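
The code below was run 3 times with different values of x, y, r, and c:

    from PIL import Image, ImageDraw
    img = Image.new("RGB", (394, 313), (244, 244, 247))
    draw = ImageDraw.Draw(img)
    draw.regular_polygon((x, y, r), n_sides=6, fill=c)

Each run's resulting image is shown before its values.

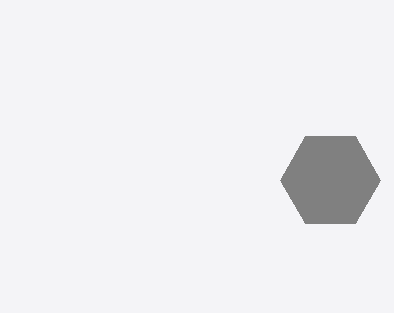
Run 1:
x = 330, y = 180, r = 50, c = 'gray'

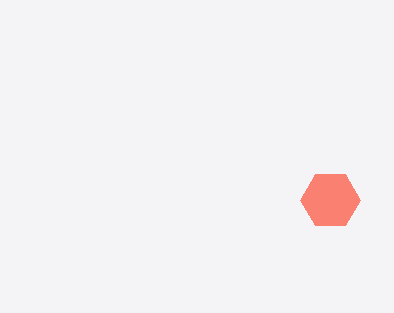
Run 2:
x = 330, y = 200, r = 30, c = 'salmon'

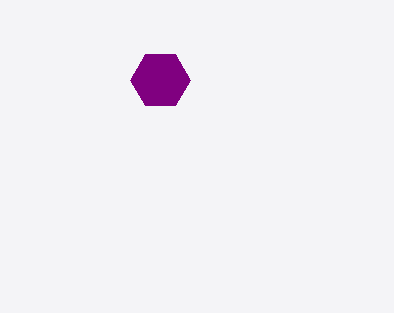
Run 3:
x = 160; y = 80; r = 30; c = 'purple'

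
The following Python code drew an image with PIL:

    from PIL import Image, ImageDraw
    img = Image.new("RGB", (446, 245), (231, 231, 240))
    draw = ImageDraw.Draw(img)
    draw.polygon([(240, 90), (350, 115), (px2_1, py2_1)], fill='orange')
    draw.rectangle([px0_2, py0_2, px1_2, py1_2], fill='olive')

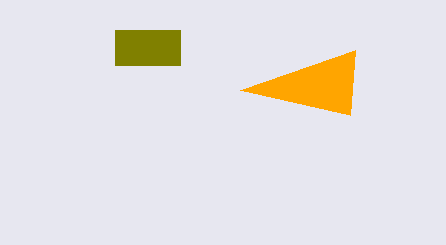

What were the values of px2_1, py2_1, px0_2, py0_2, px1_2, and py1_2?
px2_1 = 355, py2_1 = 50, px0_2 = 115, py0_2 = 30, px1_2 = 180, py1_2 = 65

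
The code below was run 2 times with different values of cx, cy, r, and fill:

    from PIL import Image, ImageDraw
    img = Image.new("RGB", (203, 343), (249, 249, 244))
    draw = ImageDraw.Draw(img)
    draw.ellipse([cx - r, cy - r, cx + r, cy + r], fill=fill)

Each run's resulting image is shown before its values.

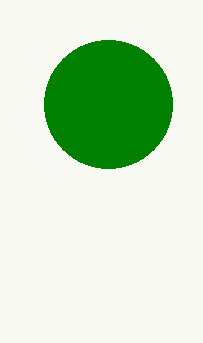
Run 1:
cx = 108, cy = 104, r = 64, fill = 'green'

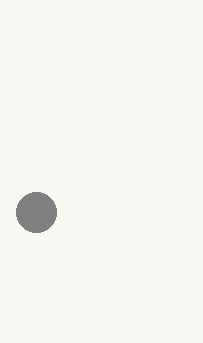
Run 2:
cx = 36, cy = 212, r = 20, fill = 'gray'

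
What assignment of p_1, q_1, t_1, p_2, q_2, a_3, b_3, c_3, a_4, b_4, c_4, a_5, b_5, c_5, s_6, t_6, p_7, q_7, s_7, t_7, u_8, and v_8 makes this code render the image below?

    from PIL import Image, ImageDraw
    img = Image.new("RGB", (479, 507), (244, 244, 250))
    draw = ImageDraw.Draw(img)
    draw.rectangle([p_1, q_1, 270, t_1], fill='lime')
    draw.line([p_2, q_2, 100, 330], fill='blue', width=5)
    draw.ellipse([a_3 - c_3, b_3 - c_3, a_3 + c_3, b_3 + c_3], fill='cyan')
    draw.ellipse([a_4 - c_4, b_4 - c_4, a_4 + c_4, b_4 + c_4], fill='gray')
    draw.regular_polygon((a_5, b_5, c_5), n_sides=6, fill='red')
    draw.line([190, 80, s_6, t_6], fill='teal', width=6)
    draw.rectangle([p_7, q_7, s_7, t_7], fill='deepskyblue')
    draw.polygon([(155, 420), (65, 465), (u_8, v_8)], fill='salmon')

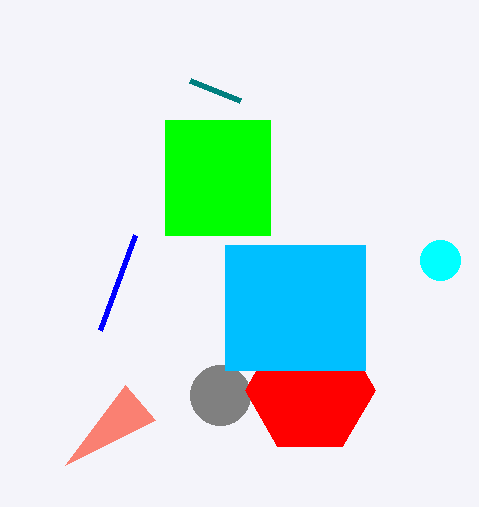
p_1 = 165, q_1 = 120, t_1 = 235, p_2 = 135, q_2 = 235, a_3 = 440, b_3 = 260, c_3 = 20, a_4 = 220, b_4 = 395, c_4 = 30, a_5 = 310, b_5 = 390, c_5 = 65, s_6 = 240, t_6 = 100, p_7 = 225, q_7 = 245, s_7 = 365, t_7 = 370, u_8 = 125, v_8 = 385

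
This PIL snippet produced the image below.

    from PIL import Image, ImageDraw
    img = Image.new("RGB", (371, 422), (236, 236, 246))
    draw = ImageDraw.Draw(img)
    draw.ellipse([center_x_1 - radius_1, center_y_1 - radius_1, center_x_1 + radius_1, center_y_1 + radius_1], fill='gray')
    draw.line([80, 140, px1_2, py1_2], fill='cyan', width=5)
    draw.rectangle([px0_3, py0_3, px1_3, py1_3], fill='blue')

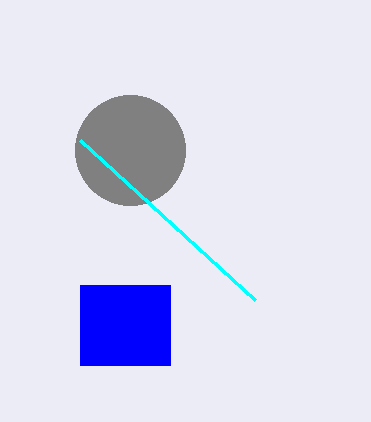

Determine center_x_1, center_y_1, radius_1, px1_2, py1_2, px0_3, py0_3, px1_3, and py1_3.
center_x_1 = 130; center_y_1 = 150; radius_1 = 55; px1_2 = 255; py1_2 = 300; px0_3 = 80; py0_3 = 285; px1_3 = 170; py1_3 = 365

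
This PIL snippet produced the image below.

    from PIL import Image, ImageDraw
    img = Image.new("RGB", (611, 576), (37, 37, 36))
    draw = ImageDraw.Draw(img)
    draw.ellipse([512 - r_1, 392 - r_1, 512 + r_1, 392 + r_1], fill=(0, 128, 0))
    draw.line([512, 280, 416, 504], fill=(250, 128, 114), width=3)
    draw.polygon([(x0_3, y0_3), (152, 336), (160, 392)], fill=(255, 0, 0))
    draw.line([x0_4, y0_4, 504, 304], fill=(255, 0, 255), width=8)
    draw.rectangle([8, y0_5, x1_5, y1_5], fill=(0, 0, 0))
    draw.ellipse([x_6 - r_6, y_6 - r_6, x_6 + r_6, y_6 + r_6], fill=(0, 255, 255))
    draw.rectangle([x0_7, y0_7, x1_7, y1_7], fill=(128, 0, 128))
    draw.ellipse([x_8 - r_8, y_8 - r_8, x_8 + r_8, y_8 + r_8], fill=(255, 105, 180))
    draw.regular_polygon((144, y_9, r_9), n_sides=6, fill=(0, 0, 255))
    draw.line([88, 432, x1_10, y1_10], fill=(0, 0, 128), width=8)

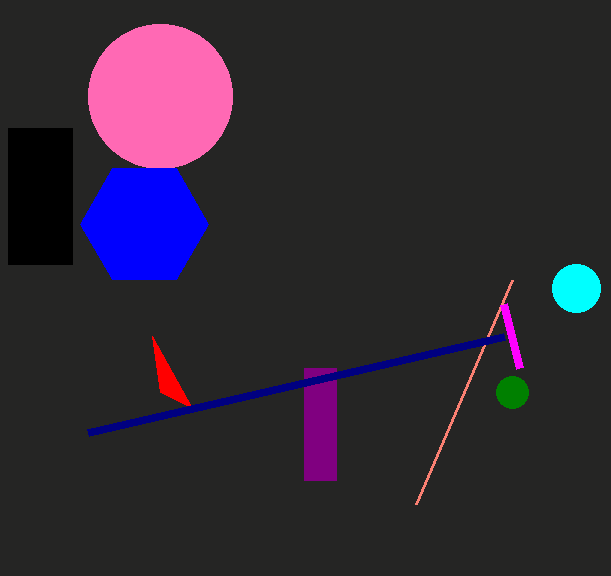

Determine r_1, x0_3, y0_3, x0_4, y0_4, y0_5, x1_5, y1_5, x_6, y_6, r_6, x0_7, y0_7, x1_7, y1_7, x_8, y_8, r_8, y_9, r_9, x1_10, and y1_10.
r_1 = 16; x0_3 = 192; y0_3 = 408; x0_4 = 520; y0_4 = 368; y0_5 = 128; x1_5 = 72; y1_5 = 264; x_6 = 576; y_6 = 288; r_6 = 24; x0_7 = 304; y0_7 = 368; x1_7 = 336; y1_7 = 480; x_8 = 160; y_8 = 96; r_8 = 72; y_9 = 224; r_9 = 64; x1_10 = 504; y1_10 = 336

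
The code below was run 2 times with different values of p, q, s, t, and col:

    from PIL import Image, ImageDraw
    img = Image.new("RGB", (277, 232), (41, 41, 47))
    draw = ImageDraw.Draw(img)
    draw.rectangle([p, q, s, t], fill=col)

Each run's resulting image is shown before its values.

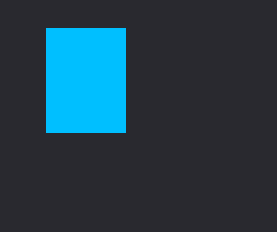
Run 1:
p = 46
q = 28
s = 125
t = 132
col = 'deepskyblue'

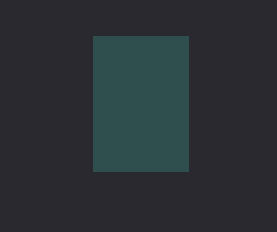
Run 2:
p = 93; q = 36; s = 188; t = 171; col = 'darkslategray'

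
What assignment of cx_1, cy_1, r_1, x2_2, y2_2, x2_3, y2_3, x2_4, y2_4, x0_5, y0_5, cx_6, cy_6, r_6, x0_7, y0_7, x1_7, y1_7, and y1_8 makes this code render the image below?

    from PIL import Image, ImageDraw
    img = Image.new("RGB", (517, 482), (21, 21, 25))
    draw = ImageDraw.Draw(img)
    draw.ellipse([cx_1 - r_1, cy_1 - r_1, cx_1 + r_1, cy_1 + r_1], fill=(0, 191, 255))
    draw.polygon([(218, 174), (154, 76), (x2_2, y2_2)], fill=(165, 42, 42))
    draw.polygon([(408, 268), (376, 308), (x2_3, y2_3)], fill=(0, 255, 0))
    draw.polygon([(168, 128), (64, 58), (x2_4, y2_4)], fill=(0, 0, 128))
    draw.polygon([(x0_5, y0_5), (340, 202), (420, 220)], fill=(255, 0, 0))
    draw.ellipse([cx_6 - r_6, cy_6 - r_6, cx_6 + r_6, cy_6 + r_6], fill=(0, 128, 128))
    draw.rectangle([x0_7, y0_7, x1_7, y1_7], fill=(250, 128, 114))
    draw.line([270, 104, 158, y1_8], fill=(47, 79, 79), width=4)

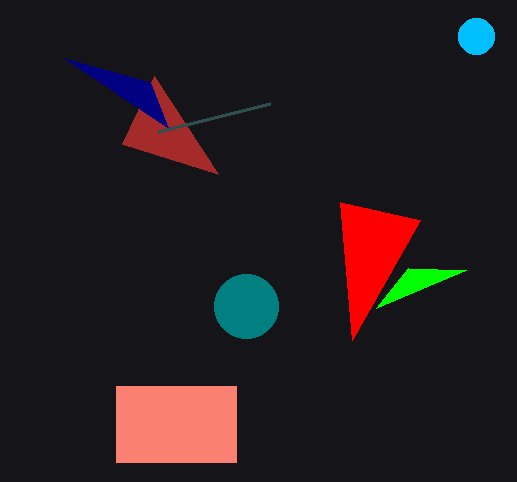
cx_1 = 476; cy_1 = 36; r_1 = 18; x2_2 = 122; y2_2 = 144; x2_3 = 466; y2_3 = 270; x2_4 = 150; y2_4 = 82; x0_5 = 352; y0_5 = 340; cx_6 = 246; cy_6 = 306; r_6 = 32; x0_7 = 116; y0_7 = 386; x1_7 = 236; y1_7 = 462; y1_8 = 132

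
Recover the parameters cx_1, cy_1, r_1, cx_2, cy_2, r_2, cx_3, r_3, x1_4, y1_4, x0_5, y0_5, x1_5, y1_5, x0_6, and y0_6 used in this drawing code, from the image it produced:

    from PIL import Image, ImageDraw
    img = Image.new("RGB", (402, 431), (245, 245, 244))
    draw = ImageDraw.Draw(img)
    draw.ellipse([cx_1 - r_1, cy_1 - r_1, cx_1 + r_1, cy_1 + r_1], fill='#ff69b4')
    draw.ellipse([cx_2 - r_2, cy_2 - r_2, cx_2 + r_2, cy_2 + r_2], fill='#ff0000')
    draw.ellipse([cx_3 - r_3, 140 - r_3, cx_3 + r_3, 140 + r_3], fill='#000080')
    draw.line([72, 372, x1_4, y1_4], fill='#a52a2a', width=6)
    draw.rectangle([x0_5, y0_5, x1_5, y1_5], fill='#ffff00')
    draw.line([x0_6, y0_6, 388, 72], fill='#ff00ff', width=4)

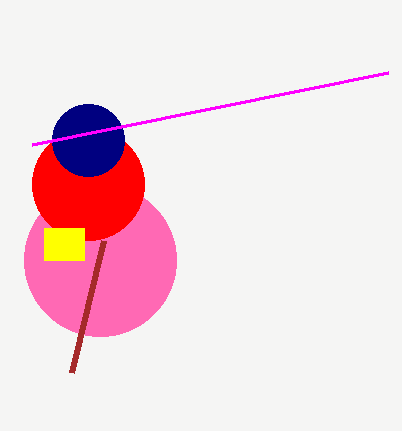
cx_1 = 100
cy_1 = 260
r_1 = 76
cx_2 = 88
cy_2 = 184
r_2 = 56
cx_3 = 88
r_3 = 36
x1_4 = 104
y1_4 = 240
x0_5 = 44
y0_5 = 228
x1_5 = 84
y1_5 = 260
x0_6 = 32
y0_6 = 144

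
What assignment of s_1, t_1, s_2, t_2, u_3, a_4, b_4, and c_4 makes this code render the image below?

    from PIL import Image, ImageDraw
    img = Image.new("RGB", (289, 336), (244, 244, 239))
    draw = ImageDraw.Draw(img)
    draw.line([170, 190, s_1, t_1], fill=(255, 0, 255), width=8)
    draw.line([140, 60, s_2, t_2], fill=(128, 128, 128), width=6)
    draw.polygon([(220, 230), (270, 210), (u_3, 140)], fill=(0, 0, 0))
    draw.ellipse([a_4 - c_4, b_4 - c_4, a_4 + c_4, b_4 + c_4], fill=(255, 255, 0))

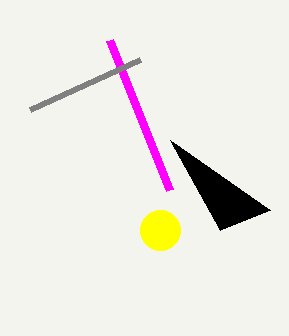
s_1 = 110; t_1 = 40; s_2 = 30; t_2 = 110; u_3 = 170; a_4 = 160; b_4 = 230; c_4 = 20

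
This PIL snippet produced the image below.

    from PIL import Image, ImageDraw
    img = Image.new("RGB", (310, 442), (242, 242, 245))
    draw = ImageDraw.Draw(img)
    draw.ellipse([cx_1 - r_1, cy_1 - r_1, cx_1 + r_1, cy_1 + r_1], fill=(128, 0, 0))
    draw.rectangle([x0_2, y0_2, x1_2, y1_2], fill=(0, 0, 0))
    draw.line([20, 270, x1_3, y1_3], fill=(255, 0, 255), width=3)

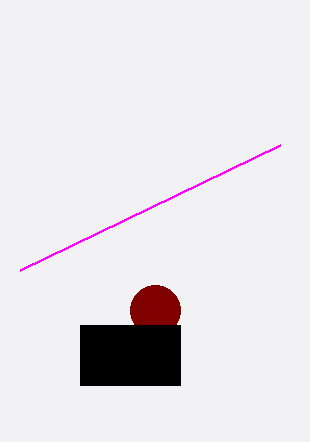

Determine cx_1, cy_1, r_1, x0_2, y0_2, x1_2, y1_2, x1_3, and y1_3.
cx_1 = 155, cy_1 = 310, r_1 = 25, x0_2 = 80, y0_2 = 325, x1_2 = 180, y1_2 = 385, x1_3 = 280, y1_3 = 145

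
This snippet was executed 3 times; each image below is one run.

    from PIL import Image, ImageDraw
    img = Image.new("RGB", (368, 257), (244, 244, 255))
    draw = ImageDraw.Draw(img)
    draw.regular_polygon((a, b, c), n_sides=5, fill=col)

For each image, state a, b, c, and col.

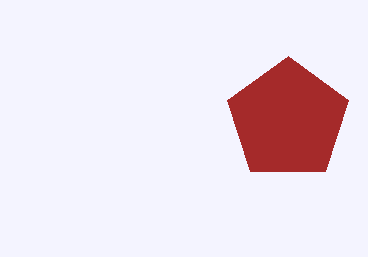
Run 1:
a = 288, b = 120, c = 64, col = 'brown'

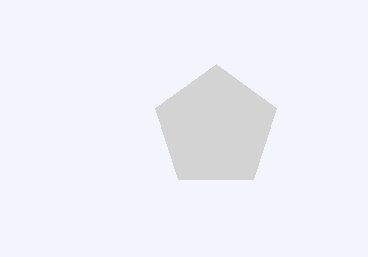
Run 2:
a = 216; b = 128; c = 64; col = 'lightgray'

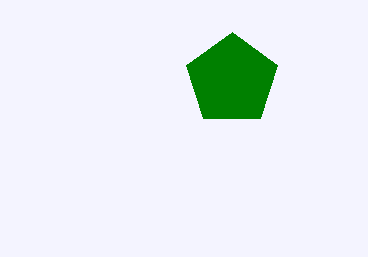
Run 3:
a = 232; b = 80; c = 48; col = 'green'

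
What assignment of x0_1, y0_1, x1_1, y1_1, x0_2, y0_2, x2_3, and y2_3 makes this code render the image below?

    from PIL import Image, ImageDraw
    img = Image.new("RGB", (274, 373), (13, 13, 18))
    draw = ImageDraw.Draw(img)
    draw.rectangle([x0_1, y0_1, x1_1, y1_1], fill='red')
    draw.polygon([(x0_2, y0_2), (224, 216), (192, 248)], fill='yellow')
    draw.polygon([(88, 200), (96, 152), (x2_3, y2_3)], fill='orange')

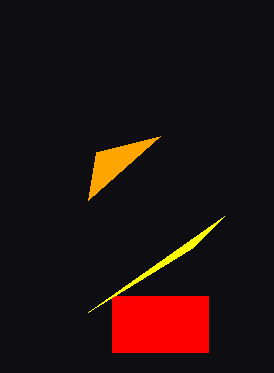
x0_1 = 112; y0_1 = 296; x1_1 = 208; y1_1 = 352; x0_2 = 88; y0_2 = 312; x2_3 = 160; y2_3 = 136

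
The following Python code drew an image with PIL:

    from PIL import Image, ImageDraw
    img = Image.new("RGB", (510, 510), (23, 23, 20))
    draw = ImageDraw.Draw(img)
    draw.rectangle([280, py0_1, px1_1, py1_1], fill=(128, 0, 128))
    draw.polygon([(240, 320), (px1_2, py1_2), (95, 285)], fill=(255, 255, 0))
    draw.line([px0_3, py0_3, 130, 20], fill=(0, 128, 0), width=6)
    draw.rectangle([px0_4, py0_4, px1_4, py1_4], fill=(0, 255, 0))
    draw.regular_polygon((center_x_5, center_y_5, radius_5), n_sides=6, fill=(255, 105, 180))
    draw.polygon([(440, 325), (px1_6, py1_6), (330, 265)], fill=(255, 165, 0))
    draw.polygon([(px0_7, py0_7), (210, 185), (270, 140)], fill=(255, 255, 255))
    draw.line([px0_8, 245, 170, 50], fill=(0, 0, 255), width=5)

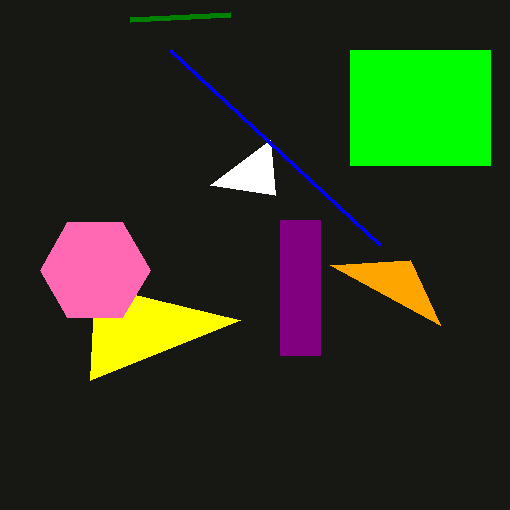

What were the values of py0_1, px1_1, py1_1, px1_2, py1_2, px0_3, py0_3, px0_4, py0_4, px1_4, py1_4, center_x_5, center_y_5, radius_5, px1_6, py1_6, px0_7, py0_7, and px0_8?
py0_1 = 220, px1_1 = 320, py1_1 = 355, px1_2 = 90, py1_2 = 380, px0_3 = 230, py0_3 = 15, px0_4 = 350, py0_4 = 50, px1_4 = 490, py1_4 = 165, center_x_5 = 95, center_y_5 = 270, radius_5 = 55, px1_6 = 410, py1_6 = 260, px0_7 = 275, py0_7 = 195, px0_8 = 380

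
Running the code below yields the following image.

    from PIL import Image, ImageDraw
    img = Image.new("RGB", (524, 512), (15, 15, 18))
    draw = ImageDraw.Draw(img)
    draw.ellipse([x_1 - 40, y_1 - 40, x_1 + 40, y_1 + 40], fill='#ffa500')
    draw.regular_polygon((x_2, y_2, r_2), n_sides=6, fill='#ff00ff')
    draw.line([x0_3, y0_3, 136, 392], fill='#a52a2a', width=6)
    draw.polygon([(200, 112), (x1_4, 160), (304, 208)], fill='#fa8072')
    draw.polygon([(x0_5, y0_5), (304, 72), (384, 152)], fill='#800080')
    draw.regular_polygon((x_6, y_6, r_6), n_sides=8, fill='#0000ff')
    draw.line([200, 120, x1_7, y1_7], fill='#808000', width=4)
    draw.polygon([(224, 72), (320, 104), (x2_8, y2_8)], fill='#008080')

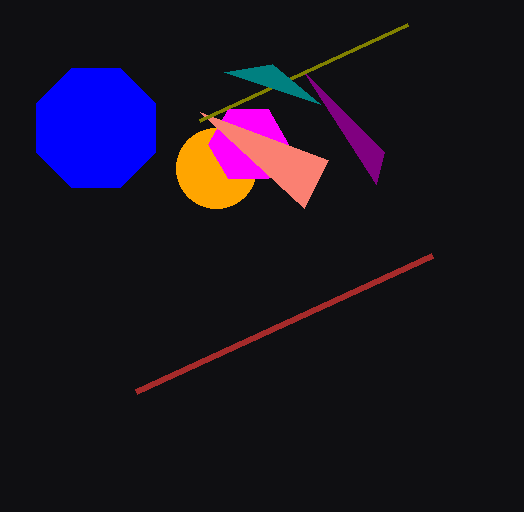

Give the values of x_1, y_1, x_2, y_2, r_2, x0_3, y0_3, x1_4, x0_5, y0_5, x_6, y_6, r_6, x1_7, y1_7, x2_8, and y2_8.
x_1 = 216, y_1 = 168, x_2 = 248, y_2 = 144, r_2 = 40, x0_3 = 432, y0_3 = 256, x1_4 = 328, x0_5 = 376, y0_5 = 184, x_6 = 96, y_6 = 128, r_6 = 64, x1_7 = 408, y1_7 = 24, x2_8 = 272, y2_8 = 64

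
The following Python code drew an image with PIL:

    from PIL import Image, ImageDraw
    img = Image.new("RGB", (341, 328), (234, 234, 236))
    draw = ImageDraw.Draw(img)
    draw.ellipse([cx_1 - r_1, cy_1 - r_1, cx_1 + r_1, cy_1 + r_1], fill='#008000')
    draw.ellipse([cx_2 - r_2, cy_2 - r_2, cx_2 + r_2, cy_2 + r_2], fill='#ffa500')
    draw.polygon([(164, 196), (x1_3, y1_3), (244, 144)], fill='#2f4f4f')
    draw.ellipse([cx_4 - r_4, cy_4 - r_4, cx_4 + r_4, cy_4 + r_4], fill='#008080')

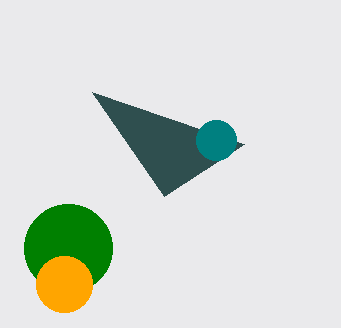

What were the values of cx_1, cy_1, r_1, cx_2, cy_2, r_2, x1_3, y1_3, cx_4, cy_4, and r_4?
cx_1 = 68; cy_1 = 248; r_1 = 44; cx_2 = 64; cy_2 = 284; r_2 = 28; x1_3 = 92; y1_3 = 92; cx_4 = 216; cy_4 = 140; r_4 = 20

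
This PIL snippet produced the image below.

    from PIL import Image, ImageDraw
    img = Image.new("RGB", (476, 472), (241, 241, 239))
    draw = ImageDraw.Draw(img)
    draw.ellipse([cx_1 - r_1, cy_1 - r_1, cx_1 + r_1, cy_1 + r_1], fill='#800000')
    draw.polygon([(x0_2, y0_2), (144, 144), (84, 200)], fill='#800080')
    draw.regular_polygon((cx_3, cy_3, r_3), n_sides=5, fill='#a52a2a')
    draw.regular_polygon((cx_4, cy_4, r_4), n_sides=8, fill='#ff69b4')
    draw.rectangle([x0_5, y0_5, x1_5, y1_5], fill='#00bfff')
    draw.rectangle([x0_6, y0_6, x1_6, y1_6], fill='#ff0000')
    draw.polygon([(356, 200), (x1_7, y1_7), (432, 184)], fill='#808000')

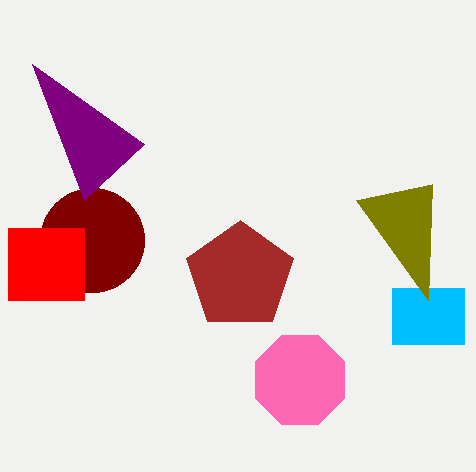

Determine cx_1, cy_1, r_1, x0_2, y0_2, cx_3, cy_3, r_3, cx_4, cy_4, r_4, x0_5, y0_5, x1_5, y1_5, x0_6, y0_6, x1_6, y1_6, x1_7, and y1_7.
cx_1 = 92, cy_1 = 240, r_1 = 52, x0_2 = 32, y0_2 = 64, cx_3 = 240, cy_3 = 276, r_3 = 56, cx_4 = 300, cy_4 = 380, r_4 = 48, x0_5 = 392, y0_5 = 288, x1_5 = 464, y1_5 = 344, x0_6 = 8, y0_6 = 228, x1_6 = 84, y1_6 = 300, x1_7 = 428, y1_7 = 300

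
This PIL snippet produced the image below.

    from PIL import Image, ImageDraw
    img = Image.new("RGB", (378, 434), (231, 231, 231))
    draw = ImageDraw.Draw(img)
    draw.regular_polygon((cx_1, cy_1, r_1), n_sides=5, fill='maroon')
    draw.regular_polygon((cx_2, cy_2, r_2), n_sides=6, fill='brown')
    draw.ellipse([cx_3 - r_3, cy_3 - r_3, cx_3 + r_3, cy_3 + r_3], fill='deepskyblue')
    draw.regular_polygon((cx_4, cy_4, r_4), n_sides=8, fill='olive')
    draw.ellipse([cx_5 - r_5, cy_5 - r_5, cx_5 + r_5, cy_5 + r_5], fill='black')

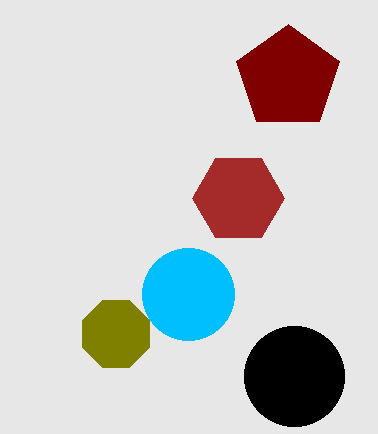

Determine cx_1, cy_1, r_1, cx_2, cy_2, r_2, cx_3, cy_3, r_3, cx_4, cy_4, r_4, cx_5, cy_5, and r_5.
cx_1 = 288; cy_1 = 78; r_1 = 54; cx_2 = 238; cy_2 = 198; r_2 = 46; cx_3 = 188; cy_3 = 294; r_3 = 46; cx_4 = 116; cy_4 = 334; r_4 = 36; cx_5 = 294; cy_5 = 376; r_5 = 50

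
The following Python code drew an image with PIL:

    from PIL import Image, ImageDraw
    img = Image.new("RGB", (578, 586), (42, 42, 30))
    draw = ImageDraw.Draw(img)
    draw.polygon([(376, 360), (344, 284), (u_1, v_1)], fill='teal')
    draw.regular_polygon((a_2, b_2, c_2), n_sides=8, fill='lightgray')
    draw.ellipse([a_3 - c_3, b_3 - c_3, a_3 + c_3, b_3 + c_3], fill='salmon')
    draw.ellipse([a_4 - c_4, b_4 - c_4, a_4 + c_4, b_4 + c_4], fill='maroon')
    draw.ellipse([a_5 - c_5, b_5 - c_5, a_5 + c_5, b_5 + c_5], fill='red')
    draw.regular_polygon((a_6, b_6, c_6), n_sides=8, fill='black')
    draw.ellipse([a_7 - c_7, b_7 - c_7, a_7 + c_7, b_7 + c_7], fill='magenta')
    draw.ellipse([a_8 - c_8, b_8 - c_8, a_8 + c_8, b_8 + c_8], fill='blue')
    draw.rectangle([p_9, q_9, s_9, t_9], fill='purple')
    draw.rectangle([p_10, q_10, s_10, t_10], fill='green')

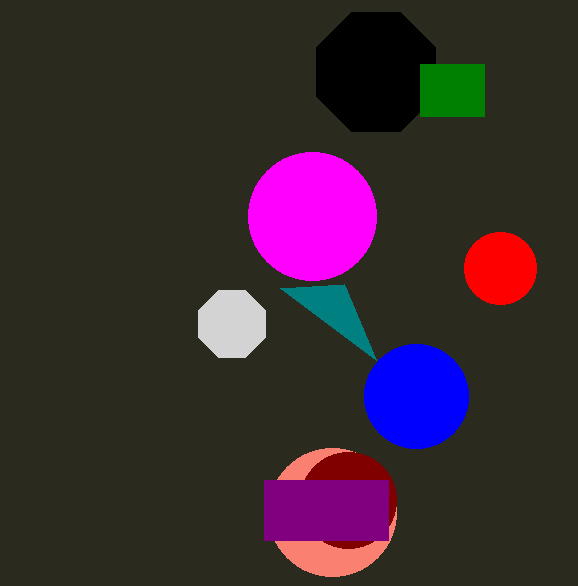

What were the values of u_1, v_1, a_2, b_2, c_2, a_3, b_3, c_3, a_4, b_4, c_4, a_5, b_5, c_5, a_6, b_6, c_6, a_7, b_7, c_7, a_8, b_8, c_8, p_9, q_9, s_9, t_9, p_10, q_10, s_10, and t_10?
u_1 = 280; v_1 = 288; a_2 = 232; b_2 = 324; c_2 = 36; a_3 = 332; b_3 = 512; c_3 = 64; a_4 = 348; b_4 = 500; c_4 = 48; a_5 = 500; b_5 = 268; c_5 = 36; a_6 = 376; b_6 = 72; c_6 = 64; a_7 = 312; b_7 = 216; c_7 = 64; a_8 = 416; b_8 = 396; c_8 = 52; p_9 = 264; q_9 = 480; s_9 = 388; t_9 = 540; p_10 = 420; q_10 = 64; s_10 = 484; t_10 = 116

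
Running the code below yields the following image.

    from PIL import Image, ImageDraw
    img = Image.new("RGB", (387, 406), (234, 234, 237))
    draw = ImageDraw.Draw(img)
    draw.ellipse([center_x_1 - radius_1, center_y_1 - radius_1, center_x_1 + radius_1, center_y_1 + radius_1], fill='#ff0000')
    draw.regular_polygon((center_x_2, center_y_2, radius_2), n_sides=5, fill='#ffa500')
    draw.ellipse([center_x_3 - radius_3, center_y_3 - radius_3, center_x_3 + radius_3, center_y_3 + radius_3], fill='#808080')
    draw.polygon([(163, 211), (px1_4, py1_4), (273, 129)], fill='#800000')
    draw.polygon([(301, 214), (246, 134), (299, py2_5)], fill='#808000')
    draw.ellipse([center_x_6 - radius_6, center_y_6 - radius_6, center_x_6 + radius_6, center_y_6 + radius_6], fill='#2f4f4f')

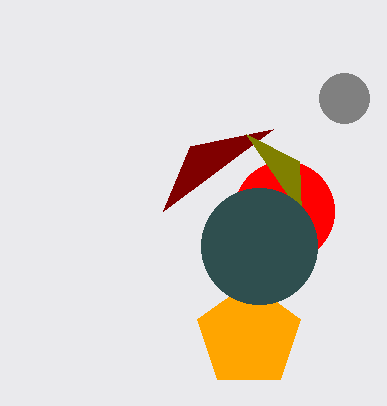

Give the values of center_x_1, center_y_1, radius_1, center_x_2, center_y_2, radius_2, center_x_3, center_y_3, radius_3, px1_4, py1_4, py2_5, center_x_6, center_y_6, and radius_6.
center_x_1 = 284
center_y_1 = 211
radius_1 = 50
center_x_2 = 249
center_y_2 = 336
radius_2 = 54
center_x_3 = 344
center_y_3 = 98
radius_3 = 25
px1_4 = 190
py1_4 = 146
py2_5 = 161
center_x_6 = 259
center_y_6 = 246
radius_6 = 58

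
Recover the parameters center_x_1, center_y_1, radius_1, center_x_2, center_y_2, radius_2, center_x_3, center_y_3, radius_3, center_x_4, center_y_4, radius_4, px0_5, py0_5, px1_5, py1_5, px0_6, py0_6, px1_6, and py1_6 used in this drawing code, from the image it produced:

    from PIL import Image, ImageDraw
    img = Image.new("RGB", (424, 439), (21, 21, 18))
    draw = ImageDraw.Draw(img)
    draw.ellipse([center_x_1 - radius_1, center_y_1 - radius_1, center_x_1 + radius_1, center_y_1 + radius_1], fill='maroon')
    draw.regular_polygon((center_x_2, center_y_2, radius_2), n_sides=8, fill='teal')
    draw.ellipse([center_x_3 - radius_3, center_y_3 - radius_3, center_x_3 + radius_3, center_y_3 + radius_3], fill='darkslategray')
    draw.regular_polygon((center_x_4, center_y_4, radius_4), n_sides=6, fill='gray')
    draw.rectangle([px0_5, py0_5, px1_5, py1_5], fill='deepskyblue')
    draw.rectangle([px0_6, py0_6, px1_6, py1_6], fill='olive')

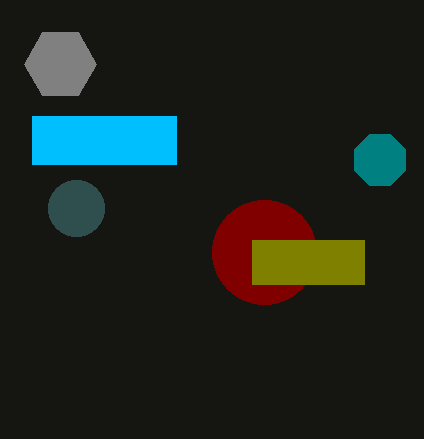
center_x_1 = 264, center_y_1 = 252, radius_1 = 52, center_x_2 = 380, center_y_2 = 160, radius_2 = 28, center_x_3 = 76, center_y_3 = 208, radius_3 = 28, center_x_4 = 60, center_y_4 = 64, radius_4 = 36, px0_5 = 32, py0_5 = 116, px1_5 = 176, py1_5 = 164, px0_6 = 252, py0_6 = 240, px1_6 = 364, py1_6 = 284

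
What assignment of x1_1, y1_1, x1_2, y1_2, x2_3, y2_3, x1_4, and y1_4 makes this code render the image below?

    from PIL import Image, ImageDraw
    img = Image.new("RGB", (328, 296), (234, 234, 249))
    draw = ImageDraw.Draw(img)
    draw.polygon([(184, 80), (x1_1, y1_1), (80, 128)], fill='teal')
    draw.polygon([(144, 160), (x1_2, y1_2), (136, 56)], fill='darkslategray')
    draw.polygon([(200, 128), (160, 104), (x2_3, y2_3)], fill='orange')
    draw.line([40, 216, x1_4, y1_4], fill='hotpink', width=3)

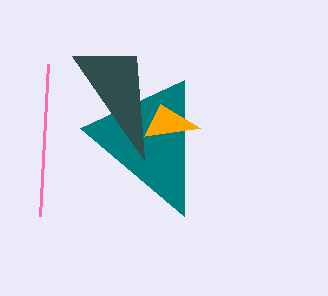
x1_1 = 184, y1_1 = 216, x1_2 = 72, y1_2 = 56, x2_3 = 144, y2_3 = 136, x1_4 = 48, y1_4 = 64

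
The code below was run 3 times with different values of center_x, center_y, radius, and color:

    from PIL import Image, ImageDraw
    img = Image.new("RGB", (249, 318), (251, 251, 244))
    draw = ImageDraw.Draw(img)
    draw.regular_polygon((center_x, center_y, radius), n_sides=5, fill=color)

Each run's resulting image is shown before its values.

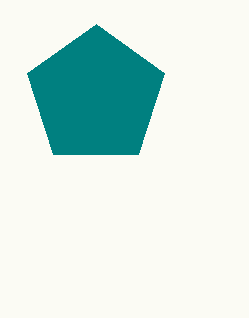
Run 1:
center_x = 96
center_y = 96
radius = 72
color = 'teal'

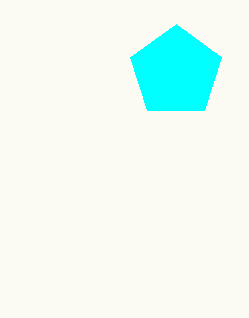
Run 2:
center_x = 176, center_y = 72, radius = 48, color = 'cyan'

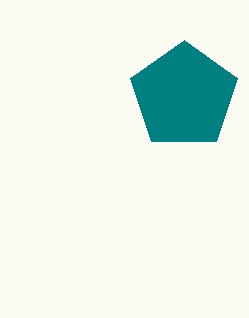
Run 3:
center_x = 184, center_y = 96, radius = 56, color = 'teal'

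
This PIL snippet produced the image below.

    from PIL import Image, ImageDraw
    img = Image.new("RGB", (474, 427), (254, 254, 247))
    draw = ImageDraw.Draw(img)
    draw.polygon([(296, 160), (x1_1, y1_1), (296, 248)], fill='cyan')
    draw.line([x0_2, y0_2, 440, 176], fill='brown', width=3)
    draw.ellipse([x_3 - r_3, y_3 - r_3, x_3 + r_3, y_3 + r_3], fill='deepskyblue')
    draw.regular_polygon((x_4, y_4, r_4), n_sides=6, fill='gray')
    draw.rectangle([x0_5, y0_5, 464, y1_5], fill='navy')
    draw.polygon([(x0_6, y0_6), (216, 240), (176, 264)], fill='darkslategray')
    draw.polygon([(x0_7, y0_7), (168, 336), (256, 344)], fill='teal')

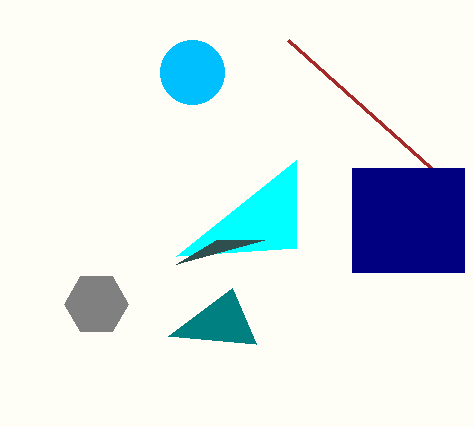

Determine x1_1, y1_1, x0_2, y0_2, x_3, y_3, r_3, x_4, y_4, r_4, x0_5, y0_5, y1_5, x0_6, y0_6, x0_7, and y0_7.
x1_1 = 176, y1_1 = 256, x0_2 = 288, y0_2 = 40, x_3 = 192, y_3 = 72, r_3 = 32, x_4 = 96, y_4 = 304, r_4 = 32, x0_5 = 352, y0_5 = 168, y1_5 = 272, x0_6 = 264, y0_6 = 240, x0_7 = 232, y0_7 = 288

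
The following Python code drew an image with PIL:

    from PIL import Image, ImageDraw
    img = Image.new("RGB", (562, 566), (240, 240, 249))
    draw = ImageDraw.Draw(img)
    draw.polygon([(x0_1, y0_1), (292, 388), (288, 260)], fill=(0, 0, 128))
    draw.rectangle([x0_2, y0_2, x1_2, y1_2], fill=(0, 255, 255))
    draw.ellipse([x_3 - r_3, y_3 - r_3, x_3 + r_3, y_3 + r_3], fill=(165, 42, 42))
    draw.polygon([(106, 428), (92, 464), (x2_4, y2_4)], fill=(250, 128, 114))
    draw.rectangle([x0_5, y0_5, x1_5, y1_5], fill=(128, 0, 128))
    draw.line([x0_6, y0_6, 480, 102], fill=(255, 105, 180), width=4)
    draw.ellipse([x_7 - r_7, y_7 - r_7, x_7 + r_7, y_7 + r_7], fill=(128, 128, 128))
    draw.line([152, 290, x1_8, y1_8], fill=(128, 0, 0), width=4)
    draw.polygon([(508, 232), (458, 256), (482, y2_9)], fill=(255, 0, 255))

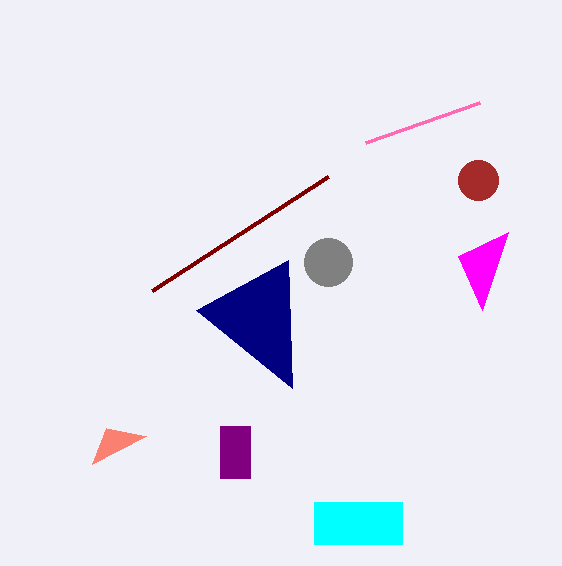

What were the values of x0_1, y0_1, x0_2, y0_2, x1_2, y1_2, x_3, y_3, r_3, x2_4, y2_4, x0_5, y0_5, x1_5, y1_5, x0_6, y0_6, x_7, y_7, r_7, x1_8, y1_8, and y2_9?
x0_1 = 196; y0_1 = 310; x0_2 = 314; y0_2 = 502; x1_2 = 402; y1_2 = 544; x_3 = 478; y_3 = 180; r_3 = 20; x2_4 = 146; y2_4 = 436; x0_5 = 220; y0_5 = 426; x1_5 = 250; y1_5 = 478; x0_6 = 366; y0_6 = 142; x_7 = 328; y_7 = 262; r_7 = 24; x1_8 = 328; y1_8 = 176; y2_9 = 310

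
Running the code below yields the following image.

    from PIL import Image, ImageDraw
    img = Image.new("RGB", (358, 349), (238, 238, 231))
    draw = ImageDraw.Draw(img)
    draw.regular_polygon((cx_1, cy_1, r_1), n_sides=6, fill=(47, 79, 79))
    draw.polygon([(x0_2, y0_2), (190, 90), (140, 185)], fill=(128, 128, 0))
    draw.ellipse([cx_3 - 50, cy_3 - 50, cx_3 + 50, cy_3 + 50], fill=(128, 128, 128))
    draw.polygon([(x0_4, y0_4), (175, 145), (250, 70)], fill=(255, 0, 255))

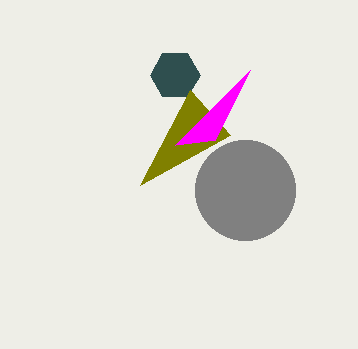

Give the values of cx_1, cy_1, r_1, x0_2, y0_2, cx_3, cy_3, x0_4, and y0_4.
cx_1 = 175, cy_1 = 75, r_1 = 25, x0_2 = 230, y0_2 = 135, cx_3 = 245, cy_3 = 190, x0_4 = 215, y0_4 = 140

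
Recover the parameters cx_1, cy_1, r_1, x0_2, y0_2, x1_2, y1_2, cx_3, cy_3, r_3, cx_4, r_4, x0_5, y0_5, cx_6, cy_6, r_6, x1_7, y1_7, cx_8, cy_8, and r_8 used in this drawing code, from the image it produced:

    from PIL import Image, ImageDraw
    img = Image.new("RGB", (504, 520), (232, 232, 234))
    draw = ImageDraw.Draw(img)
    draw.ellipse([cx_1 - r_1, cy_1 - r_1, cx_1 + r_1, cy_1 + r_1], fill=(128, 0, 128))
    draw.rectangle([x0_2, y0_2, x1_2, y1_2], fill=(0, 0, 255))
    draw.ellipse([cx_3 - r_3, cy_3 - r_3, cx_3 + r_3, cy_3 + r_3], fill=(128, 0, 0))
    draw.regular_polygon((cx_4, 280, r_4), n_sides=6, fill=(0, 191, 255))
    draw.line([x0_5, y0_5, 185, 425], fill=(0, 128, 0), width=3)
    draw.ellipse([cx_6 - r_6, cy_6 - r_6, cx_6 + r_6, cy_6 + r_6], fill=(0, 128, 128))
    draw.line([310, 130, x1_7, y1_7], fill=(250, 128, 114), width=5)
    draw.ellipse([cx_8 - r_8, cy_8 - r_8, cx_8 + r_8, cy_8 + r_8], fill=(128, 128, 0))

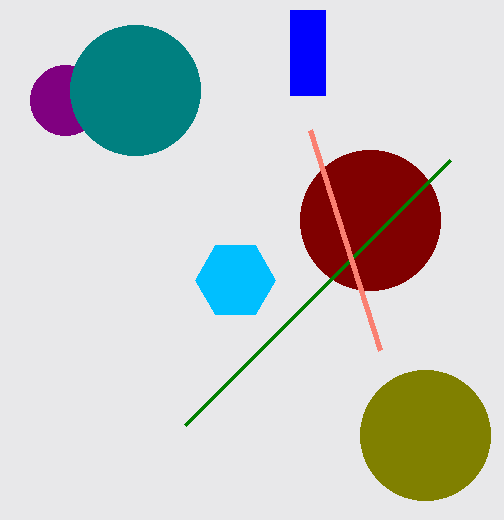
cx_1 = 65; cy_1 = 100; r_1 = 35; x0_2 = 290; y0_2 = 10; x1_2 = 325; y1_2 = 95; cx_3 = 370; cy_3 = 220; r_3 = 70; cx_4 = 235; r_4 = 40; x0_5 = 450; y0_5 = 160; cx_6 = 135; cy_6 = 90; r_6 = 65; x1_7 = 380; y1_7 = 350; cx_8 = 425; cy_8 = 435; r_8 = 65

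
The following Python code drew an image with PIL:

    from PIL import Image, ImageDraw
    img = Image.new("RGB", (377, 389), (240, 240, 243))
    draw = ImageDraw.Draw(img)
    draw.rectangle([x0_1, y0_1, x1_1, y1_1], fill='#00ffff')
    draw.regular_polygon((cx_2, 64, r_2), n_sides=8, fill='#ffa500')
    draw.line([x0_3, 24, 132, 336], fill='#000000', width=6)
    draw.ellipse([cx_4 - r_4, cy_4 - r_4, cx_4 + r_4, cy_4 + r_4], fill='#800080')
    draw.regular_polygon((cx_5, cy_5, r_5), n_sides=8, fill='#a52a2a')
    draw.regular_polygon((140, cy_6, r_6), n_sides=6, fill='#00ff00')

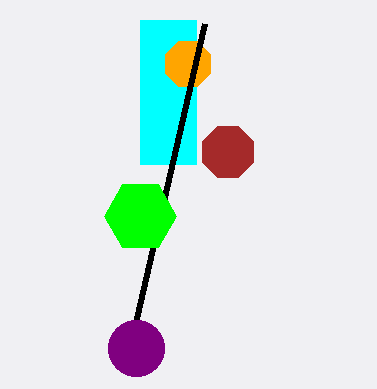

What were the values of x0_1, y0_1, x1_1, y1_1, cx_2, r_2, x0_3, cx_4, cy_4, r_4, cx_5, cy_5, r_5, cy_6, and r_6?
x0_1 = 140
y0_1 = 20
x1_1 = 196
y1_1 = 164
cx_2 = 188
r_2 = 24
x0_3 = 204
cx_4 = 136
cy_4 = 348
r_4 = 28
cx_5 = 228
cy_5 = 152
r_5 = 28
cy_6 = 216
r_6 = 36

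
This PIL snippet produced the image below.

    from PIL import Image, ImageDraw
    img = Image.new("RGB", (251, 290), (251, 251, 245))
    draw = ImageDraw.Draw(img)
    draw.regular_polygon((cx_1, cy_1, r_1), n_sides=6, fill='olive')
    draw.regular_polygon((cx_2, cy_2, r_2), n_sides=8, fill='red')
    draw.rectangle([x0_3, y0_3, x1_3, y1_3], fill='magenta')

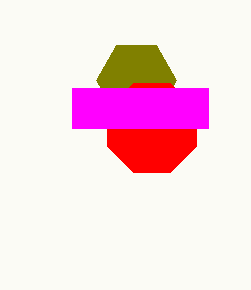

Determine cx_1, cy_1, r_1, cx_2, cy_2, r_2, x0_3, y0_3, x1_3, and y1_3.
cx_1 = 136; cy_1 = 80; r_1 = 40; cx_2 = 152; cy_2 = 128; r_2 = 48; x0_3 = 72; y0_3 = 88; x1_3 = 208; y1_3 = 128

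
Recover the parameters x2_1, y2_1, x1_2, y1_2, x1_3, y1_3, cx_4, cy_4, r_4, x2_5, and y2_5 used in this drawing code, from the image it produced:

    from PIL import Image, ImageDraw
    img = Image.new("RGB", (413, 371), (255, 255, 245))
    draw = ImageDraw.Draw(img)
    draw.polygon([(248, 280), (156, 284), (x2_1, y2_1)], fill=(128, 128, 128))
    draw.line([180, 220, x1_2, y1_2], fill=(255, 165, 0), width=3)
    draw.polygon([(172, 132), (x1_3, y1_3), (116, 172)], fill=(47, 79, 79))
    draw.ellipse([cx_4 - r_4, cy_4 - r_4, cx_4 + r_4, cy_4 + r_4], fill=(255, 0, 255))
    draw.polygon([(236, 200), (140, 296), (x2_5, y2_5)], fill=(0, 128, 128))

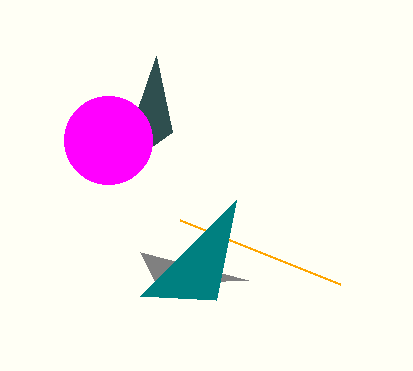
x2_1 = 140
y2_1 = 252
x1_2 = 340
y1_2 = 284
x1_3 = 156
y1_3 = 56
cx_4 = 108
cy_4 = 140
r_4 = 44
x2_5 = 216
y2_5 = 300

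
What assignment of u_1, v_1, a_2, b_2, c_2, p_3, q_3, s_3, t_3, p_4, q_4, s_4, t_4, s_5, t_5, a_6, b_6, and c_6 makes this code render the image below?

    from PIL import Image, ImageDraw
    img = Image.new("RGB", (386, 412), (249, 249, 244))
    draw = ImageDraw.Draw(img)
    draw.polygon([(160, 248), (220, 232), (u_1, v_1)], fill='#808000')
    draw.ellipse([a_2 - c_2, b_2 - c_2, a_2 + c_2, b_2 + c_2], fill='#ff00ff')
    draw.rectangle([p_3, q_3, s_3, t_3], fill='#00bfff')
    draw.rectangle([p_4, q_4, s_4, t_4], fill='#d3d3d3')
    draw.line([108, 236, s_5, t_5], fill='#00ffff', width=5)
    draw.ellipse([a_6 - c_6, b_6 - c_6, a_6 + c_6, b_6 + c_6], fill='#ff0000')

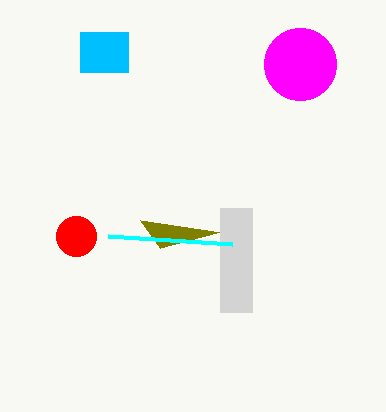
u_1 = 140, v_1 = 220, a_2 = 300, b_2 = 64, c_2 = 36, p_3 = 80, q_3 = 32, s_3 = 128, t_3 = 72, p_4 = 220, q_4 = 208, s_4 = 252, t_4 = 312, s_5 = 232, t_5 = 244, a_6 = 76, b_6 = 236, c_6 = 20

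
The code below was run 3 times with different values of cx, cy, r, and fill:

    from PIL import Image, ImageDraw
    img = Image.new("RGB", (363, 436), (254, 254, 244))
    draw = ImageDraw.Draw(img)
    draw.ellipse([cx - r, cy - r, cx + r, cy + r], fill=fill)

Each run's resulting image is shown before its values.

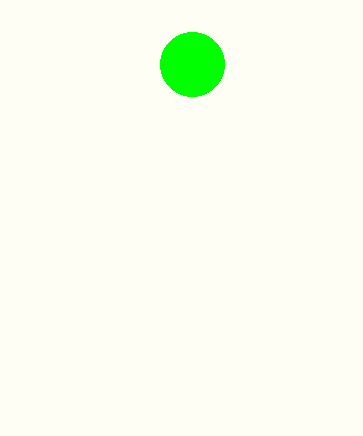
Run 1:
cx = 192
cy = 64
r = 32
fill = 'lime'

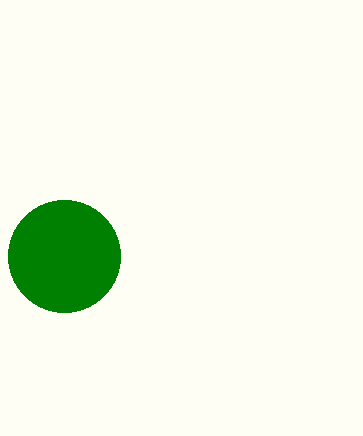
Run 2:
cx = 64, cy = 256, r = 56, fill = 'green'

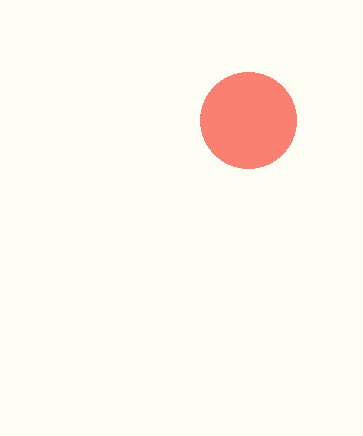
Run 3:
cx = 248, cy = 120, r = 48, fill = 'salmon'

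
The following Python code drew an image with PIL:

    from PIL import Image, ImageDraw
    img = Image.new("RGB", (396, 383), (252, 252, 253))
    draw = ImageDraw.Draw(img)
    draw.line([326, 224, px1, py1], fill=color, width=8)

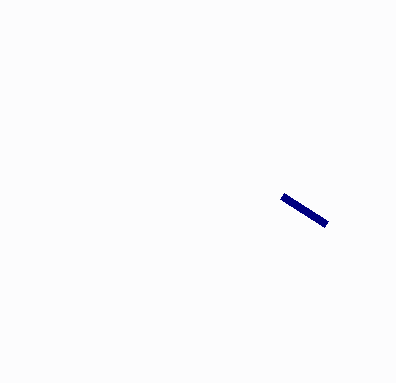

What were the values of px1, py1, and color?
px1 = 282; py1 = 196; color = 'navy'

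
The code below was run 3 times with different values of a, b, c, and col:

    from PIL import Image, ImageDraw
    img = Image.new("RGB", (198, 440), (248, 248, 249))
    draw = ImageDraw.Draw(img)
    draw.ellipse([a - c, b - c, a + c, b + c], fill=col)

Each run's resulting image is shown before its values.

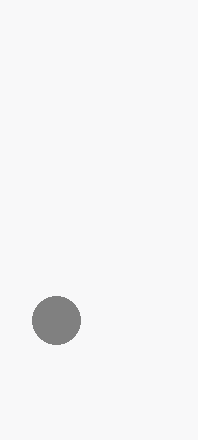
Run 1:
a = 56, b = 320, c = 24, col = 'gray'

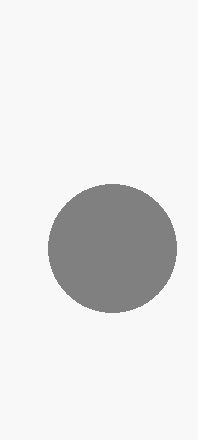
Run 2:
a = 112, b = 248, c = 64, col = 'gray'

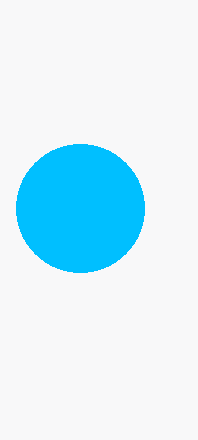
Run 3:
a = 80
b = 208
c = 64
col = 'deepskyblue'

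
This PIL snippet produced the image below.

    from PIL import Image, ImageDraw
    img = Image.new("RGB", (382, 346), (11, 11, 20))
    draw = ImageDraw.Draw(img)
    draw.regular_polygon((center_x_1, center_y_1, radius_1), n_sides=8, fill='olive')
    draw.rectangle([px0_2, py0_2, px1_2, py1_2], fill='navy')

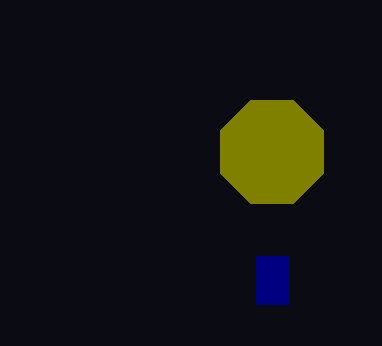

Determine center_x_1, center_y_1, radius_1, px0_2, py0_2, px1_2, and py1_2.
center_x_1 = 272, center_y_1 = 152, radius_1 = 56, px0_2 = 256, py0_2 = 256, px1_2 = 288, py1_2 = 304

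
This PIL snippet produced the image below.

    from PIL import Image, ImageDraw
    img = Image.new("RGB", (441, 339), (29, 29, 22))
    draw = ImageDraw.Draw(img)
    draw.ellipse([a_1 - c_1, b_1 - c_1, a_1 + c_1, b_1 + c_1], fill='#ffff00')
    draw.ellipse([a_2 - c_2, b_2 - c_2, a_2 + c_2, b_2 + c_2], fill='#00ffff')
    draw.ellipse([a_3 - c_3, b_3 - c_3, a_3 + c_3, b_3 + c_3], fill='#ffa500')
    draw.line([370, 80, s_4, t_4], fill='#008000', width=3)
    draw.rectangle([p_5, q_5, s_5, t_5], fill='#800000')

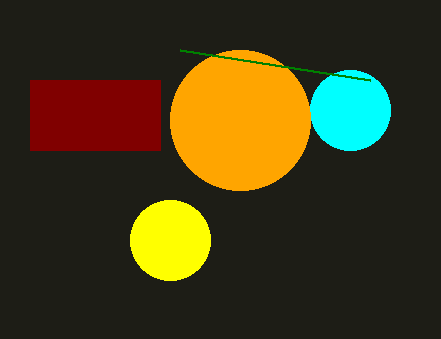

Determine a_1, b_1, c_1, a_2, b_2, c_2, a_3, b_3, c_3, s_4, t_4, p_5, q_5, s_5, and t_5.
a_1 = 170
b_1 = 240
c_1 = 40
a_2 = 350
b_2 = 110
c_2 = 40
a_3 = 240
b_3 = 120
c_3 = 70
s_4 = 180
t_4 = 50
p_5 = 30
q_5 = 80
s_5 = 160
t_5 = 150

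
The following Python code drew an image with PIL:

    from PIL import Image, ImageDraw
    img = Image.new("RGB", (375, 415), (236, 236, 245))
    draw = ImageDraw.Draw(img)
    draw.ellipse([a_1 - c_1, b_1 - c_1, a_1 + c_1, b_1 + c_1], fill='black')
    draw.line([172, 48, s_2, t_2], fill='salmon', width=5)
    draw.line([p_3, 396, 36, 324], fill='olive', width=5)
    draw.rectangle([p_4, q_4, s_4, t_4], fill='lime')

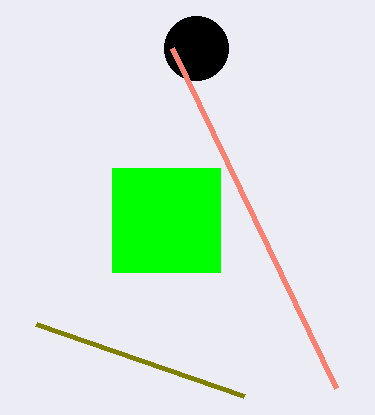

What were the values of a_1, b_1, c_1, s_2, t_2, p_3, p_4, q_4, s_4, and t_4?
a_1 = 196; b_1 = 48; c_1 = 32; s_2 = 336; t_2 = 388; p_3 = 244; p_4 = 112; q_4 = 168; s_4 = 220; t_4 = 272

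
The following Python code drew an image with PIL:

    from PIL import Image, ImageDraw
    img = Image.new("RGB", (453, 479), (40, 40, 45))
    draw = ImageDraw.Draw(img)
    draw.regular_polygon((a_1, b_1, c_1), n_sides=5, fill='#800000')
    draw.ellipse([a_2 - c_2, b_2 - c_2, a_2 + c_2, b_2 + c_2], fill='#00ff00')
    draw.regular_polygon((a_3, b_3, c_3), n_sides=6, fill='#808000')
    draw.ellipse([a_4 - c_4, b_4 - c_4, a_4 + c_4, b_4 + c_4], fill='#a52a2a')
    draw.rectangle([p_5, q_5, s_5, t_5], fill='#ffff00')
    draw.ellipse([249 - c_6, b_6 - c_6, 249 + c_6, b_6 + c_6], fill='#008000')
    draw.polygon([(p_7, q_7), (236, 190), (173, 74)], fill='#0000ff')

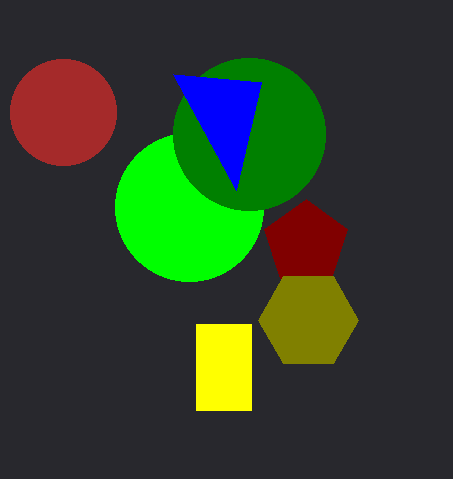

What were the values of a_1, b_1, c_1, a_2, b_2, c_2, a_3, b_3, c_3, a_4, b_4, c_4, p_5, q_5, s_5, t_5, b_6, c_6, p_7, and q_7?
a_1 = 306; b_1 = 243; c_1 = 44; a_2 = 189; b_2 = 207; c_2 = 74; a_3 = 308; b_3 = 320; c_3 = 50; a_4 = 63; b_4 = 112; c_4 = 53; p_5 = 196; q_5 = 324; s_5 = 251; t_5 = 410; b_6 = 134; c_6 = 76; p_7 = 261; q_7 = 82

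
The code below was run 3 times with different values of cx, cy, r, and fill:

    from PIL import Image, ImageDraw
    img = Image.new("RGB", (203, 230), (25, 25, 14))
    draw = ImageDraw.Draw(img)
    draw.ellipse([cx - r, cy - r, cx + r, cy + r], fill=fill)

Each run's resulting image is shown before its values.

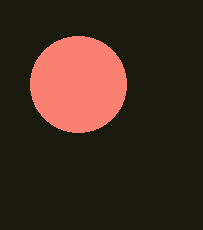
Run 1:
cx = 78, cy = 84, r = 48, fill = 'salmon'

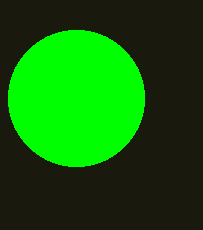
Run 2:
cx = 76; cy = 98; r = 68; fill = 'lime'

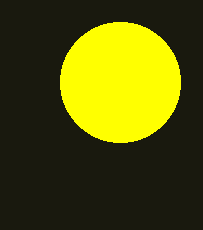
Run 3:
cx = 120; cy = 82; r = 60; fill = 'yellow'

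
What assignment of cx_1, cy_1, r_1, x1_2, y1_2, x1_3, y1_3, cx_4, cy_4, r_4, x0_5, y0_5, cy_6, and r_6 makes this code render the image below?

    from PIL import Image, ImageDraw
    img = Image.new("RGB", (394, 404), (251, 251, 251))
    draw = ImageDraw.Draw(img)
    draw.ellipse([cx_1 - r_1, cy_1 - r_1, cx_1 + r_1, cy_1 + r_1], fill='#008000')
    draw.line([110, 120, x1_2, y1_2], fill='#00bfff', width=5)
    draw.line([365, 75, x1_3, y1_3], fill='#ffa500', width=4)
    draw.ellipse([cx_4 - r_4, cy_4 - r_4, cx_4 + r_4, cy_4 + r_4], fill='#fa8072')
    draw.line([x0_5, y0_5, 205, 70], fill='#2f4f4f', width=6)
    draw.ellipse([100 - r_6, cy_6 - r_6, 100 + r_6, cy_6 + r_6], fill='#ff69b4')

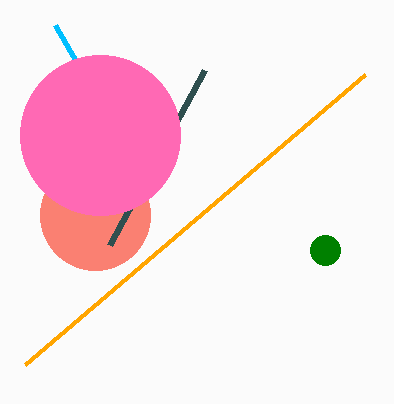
cx_1 = 325
cy_1 = 250
r_1 = 15
x1_2 = 55
y1_2 = 25
x1_3 = 25
y1_3 = 365
cx_4 = 95
cy_4 = 215
r_4 = 55
x0_5 = 110
y0_5 = 245
cy_6 = 135
r_6 = 80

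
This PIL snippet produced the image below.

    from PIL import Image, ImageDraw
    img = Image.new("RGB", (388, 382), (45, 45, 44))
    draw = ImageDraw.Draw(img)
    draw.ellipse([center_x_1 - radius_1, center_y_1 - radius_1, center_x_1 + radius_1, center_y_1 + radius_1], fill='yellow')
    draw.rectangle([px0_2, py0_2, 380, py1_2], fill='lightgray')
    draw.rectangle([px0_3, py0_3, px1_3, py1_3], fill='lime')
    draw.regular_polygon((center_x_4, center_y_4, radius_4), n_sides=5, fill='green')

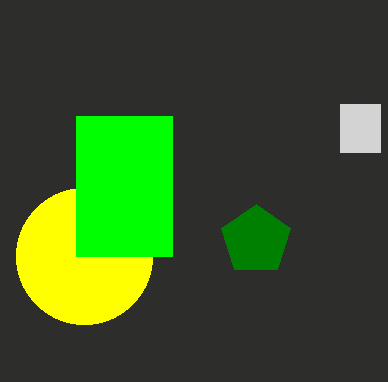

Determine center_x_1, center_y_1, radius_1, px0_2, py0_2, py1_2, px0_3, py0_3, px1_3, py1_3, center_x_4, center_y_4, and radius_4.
center_x_1 = 84
center_y_1 = 256
radius_1 = 68
px0_2 = 340
py0_2 = 104
py1_2 = 152
px0_3 = 76
py0_3 = 116
px1_3 = 172
py1_3 = 256
center_x_4 = 256
center_y_4 = 240
radius_4 = 36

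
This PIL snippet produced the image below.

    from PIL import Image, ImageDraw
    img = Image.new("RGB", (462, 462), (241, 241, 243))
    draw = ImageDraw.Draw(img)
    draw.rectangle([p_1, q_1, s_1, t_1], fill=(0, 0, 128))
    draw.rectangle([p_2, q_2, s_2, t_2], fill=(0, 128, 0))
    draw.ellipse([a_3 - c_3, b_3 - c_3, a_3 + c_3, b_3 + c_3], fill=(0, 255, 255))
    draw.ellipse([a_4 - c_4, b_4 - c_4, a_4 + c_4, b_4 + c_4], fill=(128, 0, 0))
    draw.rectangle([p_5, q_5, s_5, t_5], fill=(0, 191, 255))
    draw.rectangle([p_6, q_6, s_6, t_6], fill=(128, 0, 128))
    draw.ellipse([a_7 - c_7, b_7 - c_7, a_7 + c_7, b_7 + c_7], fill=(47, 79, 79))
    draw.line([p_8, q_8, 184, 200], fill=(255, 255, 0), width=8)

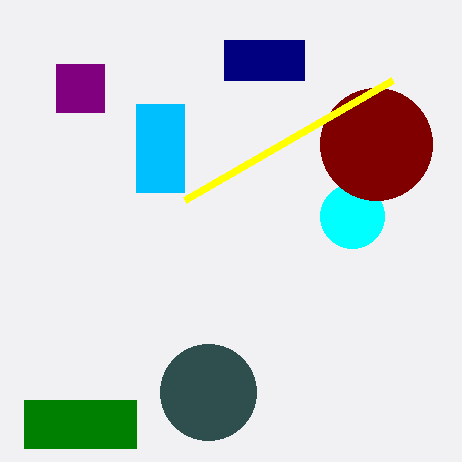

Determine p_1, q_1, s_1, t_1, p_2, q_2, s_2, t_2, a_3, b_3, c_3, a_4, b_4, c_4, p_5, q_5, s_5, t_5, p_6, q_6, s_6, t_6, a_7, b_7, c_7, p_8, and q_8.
p_1 = 224, q_1 = 40, s_1 = 304, t_1 = 80, p_2 = 24, q_2 = 400, s_2 = 136, t_2 = 448, a_3 = 352, b_3 = 216, c_3 = 32, a_4 = 376, b_4 = 144, c_4 = 56, p_5 = 136, q_5 = 104, s_5 = 184, t_5 = 192, p_6 = 56, q_6 = 64, s_6 = 104, t_6 = 112, a_7 = 208, b_7 = 392, c_7 = 48, p_8 = 392, q_8 = 80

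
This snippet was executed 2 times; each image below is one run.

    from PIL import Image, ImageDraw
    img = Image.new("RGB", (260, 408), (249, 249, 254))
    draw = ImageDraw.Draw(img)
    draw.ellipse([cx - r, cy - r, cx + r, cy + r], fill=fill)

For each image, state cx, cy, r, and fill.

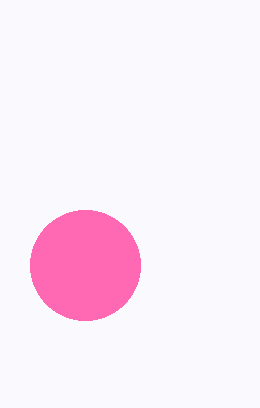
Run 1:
cx = 85; cy = 265; r = 55; fill = 'hotpink'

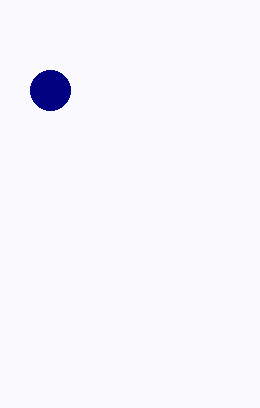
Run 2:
cx = 50, cy = 90, r = 20, fill = 'navy'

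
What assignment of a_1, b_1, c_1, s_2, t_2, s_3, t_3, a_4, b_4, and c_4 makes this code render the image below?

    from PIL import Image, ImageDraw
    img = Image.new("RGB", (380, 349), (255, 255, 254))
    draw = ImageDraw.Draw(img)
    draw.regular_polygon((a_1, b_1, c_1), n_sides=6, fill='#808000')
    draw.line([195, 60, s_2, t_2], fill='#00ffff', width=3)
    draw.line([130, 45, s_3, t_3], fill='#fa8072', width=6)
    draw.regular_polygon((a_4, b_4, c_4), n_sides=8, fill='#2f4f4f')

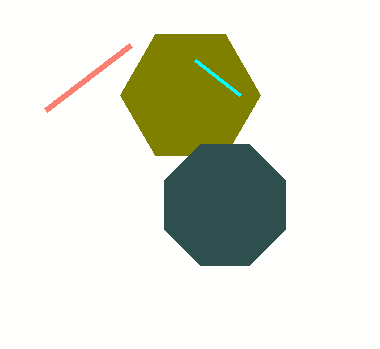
a_1 = 190, b_1 = 95, c_1 = 70, s_2 = 240, t_2 = 95, s_3 = 45, t_3 = 110, a_4 = 225, b_4 = 205, c_4 = 65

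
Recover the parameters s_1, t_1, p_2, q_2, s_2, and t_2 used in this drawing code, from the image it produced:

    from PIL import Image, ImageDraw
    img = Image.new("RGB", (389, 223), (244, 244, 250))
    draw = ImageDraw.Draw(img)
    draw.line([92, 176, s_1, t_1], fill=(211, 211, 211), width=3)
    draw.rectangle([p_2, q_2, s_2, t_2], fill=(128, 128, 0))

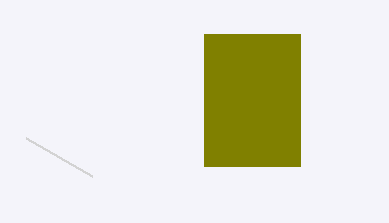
s_1 = 26, t_1 = 138, p_2 = 204, q_2 = 34, s_2 = 300, t_2 = 166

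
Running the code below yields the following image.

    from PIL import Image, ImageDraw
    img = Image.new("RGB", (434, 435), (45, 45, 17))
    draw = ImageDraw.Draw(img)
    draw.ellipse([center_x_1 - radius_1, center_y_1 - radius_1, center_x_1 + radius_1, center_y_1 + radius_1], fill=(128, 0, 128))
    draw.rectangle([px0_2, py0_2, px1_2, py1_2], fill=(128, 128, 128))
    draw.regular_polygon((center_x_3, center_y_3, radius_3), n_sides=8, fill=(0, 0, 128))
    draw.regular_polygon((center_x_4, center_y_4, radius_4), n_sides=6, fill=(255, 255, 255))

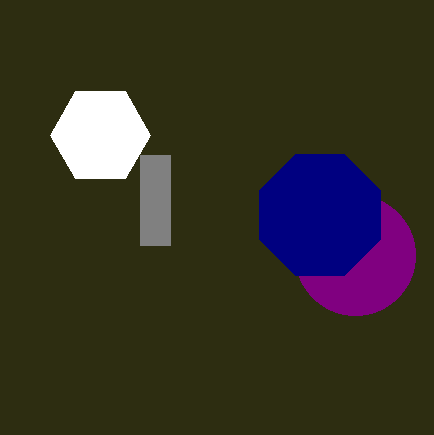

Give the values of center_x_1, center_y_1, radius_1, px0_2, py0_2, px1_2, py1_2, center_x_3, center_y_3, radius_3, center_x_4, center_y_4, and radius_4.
center_x_1 = 355, center_y_1 = 255, radius_1 = 60, px0_2 = 140, py0_2 = 155, px1_2 = 170, py1_2 = 245, center_x_3 = 320, center_y_3 = 215, radius_3 = 65, center_x_4 = 100, center_y_4 = 135, radius_4 = 50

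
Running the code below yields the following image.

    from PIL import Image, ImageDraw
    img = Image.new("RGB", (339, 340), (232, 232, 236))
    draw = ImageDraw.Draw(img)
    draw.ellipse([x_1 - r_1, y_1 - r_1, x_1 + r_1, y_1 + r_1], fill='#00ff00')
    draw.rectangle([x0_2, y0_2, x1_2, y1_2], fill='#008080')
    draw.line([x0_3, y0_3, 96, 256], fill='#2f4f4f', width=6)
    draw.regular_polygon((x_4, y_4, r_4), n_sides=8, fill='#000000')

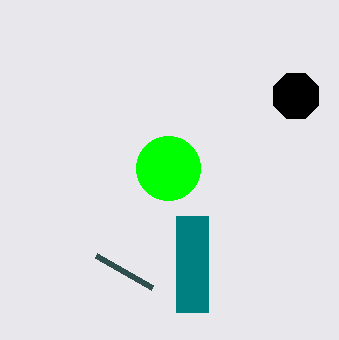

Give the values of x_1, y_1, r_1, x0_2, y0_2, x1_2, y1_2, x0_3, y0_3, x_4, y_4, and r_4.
x_1 = 168, y_1 = 168, r_1 = 32, x0_2 = 176, y0_2 = 216, x1_2 = 208, y1_2 = 312, x0_3 = 152, y0_3 = 288, x_4 = 296, y_4 = 96, r_4 = 24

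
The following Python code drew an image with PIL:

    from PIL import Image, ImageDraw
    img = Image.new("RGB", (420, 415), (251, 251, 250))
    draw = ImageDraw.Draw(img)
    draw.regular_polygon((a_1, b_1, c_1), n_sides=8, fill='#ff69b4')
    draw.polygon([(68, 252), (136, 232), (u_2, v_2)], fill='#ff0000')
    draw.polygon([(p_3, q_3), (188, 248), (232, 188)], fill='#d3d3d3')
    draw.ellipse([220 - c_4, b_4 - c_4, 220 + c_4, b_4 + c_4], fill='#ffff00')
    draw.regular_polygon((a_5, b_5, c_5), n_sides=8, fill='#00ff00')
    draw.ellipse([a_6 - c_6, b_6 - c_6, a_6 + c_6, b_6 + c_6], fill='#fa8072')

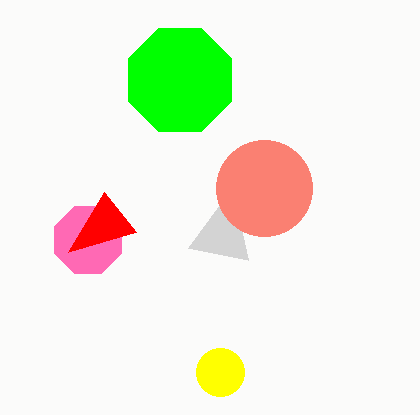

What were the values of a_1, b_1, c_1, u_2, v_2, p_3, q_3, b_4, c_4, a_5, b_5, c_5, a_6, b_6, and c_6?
a_1 = 88; b_1 = 240; c_1 = 36; u_2 = 104; v_2 = 192; p_3 = 248; q_3 = 260; b_4 = 372; c_4 = 24; a_5 = 180; b_5 = 80; c_5 = 56; a_6 = 264; b_6 = 188; c_6 = 48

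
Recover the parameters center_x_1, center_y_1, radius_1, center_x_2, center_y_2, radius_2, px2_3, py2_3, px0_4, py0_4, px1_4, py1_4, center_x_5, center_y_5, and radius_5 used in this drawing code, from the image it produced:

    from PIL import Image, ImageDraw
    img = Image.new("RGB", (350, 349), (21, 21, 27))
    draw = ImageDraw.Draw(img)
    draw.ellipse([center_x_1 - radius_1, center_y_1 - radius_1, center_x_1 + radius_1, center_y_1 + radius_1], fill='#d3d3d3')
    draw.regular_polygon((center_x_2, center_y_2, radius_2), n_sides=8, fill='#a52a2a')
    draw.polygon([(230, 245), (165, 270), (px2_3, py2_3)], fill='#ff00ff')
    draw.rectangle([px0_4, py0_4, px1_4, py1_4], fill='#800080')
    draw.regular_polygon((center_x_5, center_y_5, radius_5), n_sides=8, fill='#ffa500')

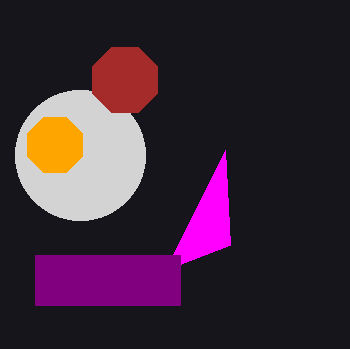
center_x_1 = 80
center_y_1 = 155
radius_1 = 65
center_x_2 = 125
center_y_2 = 80
radius_2 = 35
px2_3 = 225
py2_3 = 150
px0_4 = 35
py0_4 = 255
px1_4 = 180
py1_4 = 305
center_x_5 = 55
center_y_5 = 145
radius_5 = 30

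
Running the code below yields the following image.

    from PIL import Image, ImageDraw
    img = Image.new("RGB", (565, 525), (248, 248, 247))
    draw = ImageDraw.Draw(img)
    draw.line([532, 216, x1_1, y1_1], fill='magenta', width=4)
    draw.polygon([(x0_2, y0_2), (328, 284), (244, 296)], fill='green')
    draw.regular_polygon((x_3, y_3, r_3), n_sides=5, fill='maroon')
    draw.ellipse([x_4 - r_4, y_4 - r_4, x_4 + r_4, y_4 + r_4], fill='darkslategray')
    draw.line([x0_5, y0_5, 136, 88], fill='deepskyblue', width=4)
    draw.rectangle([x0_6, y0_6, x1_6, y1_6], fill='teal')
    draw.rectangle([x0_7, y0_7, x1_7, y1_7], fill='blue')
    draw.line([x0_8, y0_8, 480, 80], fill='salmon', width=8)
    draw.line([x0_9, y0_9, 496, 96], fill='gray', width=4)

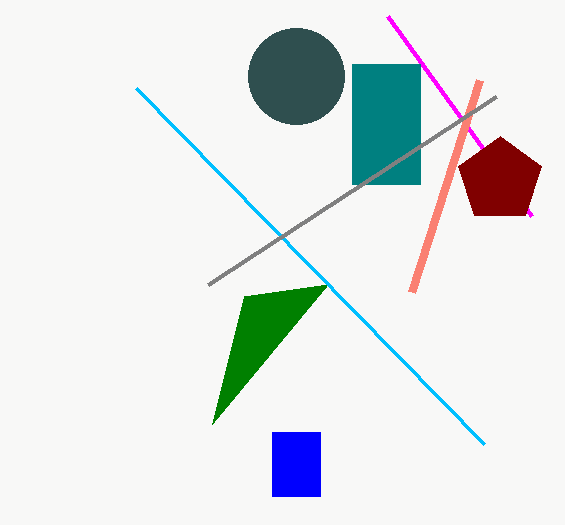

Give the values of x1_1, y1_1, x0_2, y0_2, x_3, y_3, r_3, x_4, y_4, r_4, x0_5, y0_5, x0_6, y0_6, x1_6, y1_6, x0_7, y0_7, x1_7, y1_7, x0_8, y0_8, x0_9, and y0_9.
x1_1 = 388
y1_1 = 16
x0_2 = 212
y0_2 = 424
x_3 = 500
y_3 = 180
r_3 = 44
x_4 = 296
y_4 = 76
r_4 = 48
x0_5 = 484
y0_5 = 444
x0_6 = 352
y0_6 = 64
x1_6 = 420
y1_6 = 184
x0_7 = 272
y0_7 = 432
x1_7 = 320
y1_7 = 496
x0_8 = 412
y0_8 = 292
x0_9 = 208
y0_9 = 284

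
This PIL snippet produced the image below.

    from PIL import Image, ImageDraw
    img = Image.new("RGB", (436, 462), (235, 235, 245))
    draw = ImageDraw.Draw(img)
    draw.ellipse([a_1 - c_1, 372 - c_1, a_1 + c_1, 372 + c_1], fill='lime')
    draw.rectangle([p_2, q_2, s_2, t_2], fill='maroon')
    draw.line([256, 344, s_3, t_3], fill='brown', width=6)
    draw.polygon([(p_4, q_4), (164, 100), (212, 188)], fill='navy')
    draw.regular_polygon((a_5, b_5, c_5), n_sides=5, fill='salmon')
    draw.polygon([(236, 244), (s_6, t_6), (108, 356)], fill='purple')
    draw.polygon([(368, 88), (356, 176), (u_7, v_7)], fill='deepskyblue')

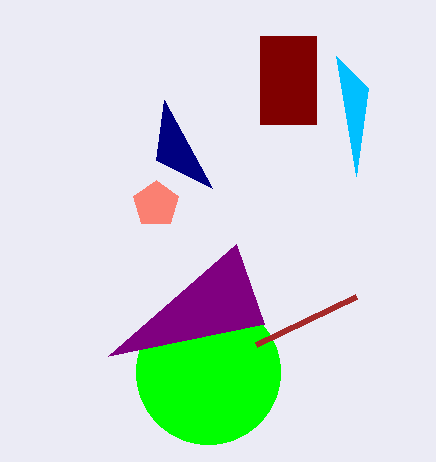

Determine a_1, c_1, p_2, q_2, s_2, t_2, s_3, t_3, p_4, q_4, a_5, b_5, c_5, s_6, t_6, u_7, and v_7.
a_1 = 208; c_1 = 72; p_2 = 260; q_2 = 36; s_2 = 316; t_2 = 124; s_3 = 356; t_3 = 296; p_4 = 156; q_4 = 160; a_5 = 156; b_5 = 204; c_5 = 24; s_6 = 264; t_6 = 324; u_7 = 336; v_7 = 56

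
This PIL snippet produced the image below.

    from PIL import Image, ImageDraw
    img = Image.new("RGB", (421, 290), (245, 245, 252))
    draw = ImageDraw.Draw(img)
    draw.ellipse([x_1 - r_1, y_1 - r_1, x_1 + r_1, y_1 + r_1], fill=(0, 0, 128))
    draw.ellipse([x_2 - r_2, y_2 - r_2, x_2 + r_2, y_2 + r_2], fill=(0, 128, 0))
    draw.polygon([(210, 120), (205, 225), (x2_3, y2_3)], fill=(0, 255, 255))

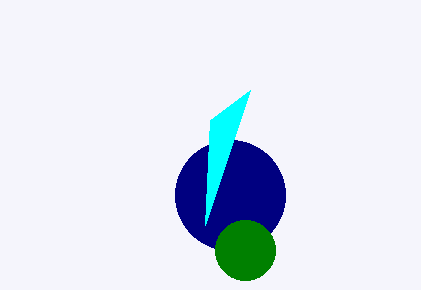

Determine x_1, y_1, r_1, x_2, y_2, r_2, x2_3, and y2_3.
x_1 = 230, y_1 = 195, r_1 = 55, x_2 = 245, y_2 = 250, r_2 = 30, x2_3 = 250, y2_3 = 90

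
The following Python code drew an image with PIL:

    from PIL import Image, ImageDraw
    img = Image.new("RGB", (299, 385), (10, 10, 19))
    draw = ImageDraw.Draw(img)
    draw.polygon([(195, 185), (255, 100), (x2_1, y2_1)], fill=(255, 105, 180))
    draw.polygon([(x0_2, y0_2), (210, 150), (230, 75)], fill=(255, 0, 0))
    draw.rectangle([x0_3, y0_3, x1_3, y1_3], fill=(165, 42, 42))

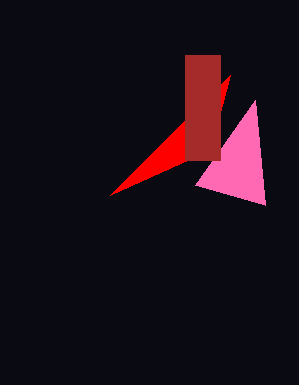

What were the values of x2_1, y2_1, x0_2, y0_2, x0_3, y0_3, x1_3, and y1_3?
x2_1 = 265
y2_1 = 205
x0_2 = 110
y0_2 = 195
x0_3 = 185
y0_3 = 55
x1_3 = 220
y1_3 = 160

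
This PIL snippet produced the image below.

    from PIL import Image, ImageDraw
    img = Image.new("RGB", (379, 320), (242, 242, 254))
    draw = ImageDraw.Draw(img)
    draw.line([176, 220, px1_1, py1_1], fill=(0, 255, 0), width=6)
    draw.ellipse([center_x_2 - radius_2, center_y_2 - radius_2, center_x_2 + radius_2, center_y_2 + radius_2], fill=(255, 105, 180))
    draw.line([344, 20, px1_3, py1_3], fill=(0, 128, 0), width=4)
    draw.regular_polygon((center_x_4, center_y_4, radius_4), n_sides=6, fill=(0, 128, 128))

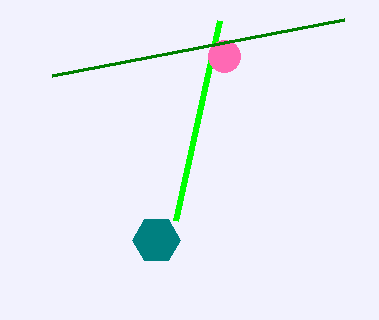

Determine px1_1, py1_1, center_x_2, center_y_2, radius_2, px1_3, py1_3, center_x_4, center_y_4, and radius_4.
px1_1 = 220
py1_1 = 20
center_x_2 = 224
center_y_2 = 56
radius_2 = 16
px1_3 = 52
py1_3 = 76
center_x_4 = 156
center_y_4 = 240
radius_4 = 24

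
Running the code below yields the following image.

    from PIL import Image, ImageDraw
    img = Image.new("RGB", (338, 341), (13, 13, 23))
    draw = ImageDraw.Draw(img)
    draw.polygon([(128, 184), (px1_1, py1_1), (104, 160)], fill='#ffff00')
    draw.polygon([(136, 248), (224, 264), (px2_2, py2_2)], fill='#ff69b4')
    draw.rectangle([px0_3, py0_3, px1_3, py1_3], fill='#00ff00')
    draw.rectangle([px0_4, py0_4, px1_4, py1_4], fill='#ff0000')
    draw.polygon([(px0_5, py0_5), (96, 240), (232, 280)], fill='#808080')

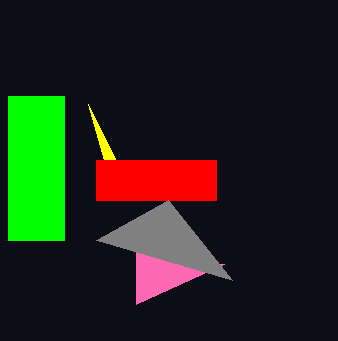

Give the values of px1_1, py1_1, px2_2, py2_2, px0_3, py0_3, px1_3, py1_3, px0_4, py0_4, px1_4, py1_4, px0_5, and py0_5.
px1_1 = 88; py1_1 = 104; px2_2 = 136; py2_2 = 304; px0_3 = 8; py0_3 = 96; px1_3 = 64; py1_3 = 240; px0_4 = 96; py0_4 = 160; px1_4 = 216; py1_4 = 200; px0_5 = 168; py0_5 = 200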